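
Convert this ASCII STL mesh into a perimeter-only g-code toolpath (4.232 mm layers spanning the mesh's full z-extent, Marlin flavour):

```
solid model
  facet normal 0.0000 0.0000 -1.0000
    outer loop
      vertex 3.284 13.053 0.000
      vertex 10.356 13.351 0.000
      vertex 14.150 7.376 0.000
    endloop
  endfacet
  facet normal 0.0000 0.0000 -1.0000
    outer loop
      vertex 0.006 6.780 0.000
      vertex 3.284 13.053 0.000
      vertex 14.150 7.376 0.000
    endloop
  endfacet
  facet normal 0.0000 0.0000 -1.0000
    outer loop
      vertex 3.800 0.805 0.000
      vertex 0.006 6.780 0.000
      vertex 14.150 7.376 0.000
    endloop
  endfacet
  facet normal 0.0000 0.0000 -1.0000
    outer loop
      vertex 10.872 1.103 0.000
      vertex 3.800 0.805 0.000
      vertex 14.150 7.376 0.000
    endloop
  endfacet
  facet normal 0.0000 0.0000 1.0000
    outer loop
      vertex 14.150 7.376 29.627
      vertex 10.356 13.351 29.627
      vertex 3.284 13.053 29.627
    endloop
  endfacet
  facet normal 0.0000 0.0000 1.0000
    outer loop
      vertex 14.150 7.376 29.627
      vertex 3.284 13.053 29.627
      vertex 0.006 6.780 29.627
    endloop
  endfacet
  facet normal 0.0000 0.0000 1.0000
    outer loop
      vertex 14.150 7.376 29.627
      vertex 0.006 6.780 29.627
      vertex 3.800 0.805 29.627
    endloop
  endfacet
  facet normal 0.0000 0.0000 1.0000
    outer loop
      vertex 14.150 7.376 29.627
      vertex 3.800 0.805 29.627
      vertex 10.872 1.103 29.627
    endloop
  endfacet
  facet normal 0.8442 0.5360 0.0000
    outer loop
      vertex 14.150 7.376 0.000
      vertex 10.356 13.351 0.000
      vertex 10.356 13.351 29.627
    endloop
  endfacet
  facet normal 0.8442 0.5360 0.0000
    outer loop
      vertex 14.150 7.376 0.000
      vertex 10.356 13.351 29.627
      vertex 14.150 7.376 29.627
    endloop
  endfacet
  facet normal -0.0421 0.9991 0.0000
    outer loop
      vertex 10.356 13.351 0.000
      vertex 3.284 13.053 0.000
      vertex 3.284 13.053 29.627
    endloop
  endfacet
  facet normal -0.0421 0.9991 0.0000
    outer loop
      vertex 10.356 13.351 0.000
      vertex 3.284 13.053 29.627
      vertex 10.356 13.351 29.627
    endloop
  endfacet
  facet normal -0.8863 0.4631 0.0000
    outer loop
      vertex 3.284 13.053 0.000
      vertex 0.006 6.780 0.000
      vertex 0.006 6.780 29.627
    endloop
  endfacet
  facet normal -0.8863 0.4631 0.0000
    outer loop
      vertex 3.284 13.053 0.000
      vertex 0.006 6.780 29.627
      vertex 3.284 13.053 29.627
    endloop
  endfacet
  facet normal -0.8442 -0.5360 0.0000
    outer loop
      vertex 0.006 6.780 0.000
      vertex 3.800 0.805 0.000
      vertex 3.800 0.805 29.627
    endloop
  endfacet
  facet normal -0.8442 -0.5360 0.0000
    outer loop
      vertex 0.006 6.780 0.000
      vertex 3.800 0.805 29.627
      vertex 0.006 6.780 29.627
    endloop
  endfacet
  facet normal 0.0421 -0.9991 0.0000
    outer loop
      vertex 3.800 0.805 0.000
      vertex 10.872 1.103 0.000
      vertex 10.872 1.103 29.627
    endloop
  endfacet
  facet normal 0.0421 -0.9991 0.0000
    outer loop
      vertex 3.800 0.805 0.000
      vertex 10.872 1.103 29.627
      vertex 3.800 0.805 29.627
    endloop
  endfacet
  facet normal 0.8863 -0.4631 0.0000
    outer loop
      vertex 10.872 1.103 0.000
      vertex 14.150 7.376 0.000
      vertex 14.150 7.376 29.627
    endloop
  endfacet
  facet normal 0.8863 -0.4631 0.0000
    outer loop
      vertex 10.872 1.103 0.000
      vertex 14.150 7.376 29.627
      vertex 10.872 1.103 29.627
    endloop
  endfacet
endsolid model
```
; perimeter-only toolpath
G21 ; units = mm
G90 ; absolute positioning
G28 ; home
; layer 1
G0 Z4.232
G0 X14.150 Y7.376
G1 X10.356 Y13.351
G1 X3.284 Y13.053
G1 X0.006 Y6.780
G1 X3.800 Y0.805
G1 X10.872 Y1.103
G1 X14.150 Y7.376
; layer 2
G0 Z8.465
G0 X14.150 Y7.376
G1 X10.356 Y13.351
G1 X3.284 Y13.053
G1 X0.006 Y6.780
G1 X3.800 Y0.805
G1 X10.872 Y1.103
G1 X14.150 Y7.376
; layer 3
G0 Z12.697
G0 X14.150 Y7.376
G1 X10.356 Y13.351
G1 X3.284 Y13.053
G1 X0.006 Y6.780
G1 X3.800 Y0.805
G1 X10.872 Y1.103
G1 X14.150 Y7.376
; layer 4
G0 Z16.930
G0 X14.150 Y7.376
G1 X10.356 Y13.351
G1 X3.284 Y13.053
G1 X0.006 Y6.780
G1 X3.800 Y0.805
G1 X10.872 Y1.103
G1 X14.150 Y7.376
; layer 5
G0 Z21.162
G0 X14.150 Y7.376
G1 X10.356 Y13.351
G1 X3.284 Y13.053
G1 X0.006 Y6.780
G1 X3.800 Y0.805
G1 X10.872 Y1.103
G1 X14.150 Y7.376
; layer 6
G0 Z25.395
G0 X14.150 Y7.376
G1 X10.356 Y13.351
G1 X3.284 Y13.053
G1 X0.006 Y6.780
G1 X3.800 Y0.805
G1 X10.872 Y1.103
G1 X14.150 Y7.376
; layer 7
G0 Z29.627
G0 X14.150 Y7.376
G1 X10.356 Y13.351
G1 X3.284 Y13.053
G1 X0.006 Y6.780
G1 X3.800 Y0.805
G1 X10.872 Y1.103
G1 X14.150 Y7.376
M2 ; end

The solid is a regular 6-sided prism (a cylinder approximated with 6 flat sides), circumscribed radius ≈ 7.08 mm, height ≈ 29.6 mm. Slicing at Δz = 4.232 mm — 7 equal slices spanning the solid's height, so layer i sits at z = i·h/7 — gives 7 non-empty perimeters. Each is a 6-segment closed polygon; G0 lifts to the layer z and rapids to the start vertex, then G1 traces the edges.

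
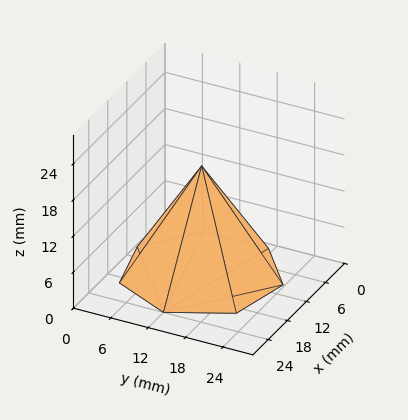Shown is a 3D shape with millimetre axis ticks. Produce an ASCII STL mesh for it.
Reading the render: the shape is a regular 7-sided pyramid, base circumscribed radius ≈ 12 mm, apex at z ≈ 18 mm (dimensions read to the nearest mm from the axis ticks). For the STL, each face is triangulated and given an outward normal.

solid part
  facet normal 0.0000 0.0000 -1.0000
    outer loop
      vertex 9.33 23.70 0.00
      vertex 19.48 21.38 0.00
      vertex 24.00 12.00 0.00
    endloop
  endfacet
  facet normal 0.0000 0.0000 -1.0000
    outer loop
      vertex 1.19 17.21 0.00
      vertex 9.33 23.70 0.00
      vertex 24.00 12.00 0.00
    endloop
  endfacet
  facet normal 0.0000 0.0000 -1.0000
    outer loop
      vertex 1.19 6.79 0.00
      vertex 1.19 17.21 0.00
      vertex 24.00 12.00 0.00
    endloop
  endfacet
  facet normal 0.0000 0.0000 -1.0000
    outer loop
      vertex 9.33 0.30 0.00
      vertex 1.19 6.79 0.00
      vertex 24.00 12.00 0.00
    endloop
  endfacet
  facet normal 0.0000 0.0000 -1.0000
    outer loop
      vertex 19.48 2.62 0.00
      vertex 9.33 0.30 0.00
      vertex 24.00 12.00 0.00
    endloop
  endfacet
  facet normal 0.7723 0.3721 0.5149
    outer loop
      vertex 24.00 12.00 0.00
      vertex 19.48 21.38 0.00
      vertex 12.00 12.00 18.00
    endloop
  endfacet
  facet normal 0.1910 0.8357 0.5149
    outer loop
      vertex 19.48 21.38 0.00
      vertex 9.33 23.70 0.00
      vertex 12.00 12.00 18.00
    endloop
  endfacet
  facet normal -0.5344 0.6703 0.5149
    outer loop
      vertex 9.33 23.70 0.00
      vertex 1.19 17.21 0.00
      vertex 12.00 12.00 18.00
    endloop
  endfacet
  facet normal -0.8573 0.0000 0.5148
    outer loop
      vertex 1.19 17.21 0.00
      vertex 1.19 6.79 0.00
      vertex 12.00 12.00 18.00
    endloop
  endfacet
  facet normal -0.5344 -0.6703 0.5149
    outer loop
      vertex 1.19 6.79 0.00
      vertex 9.33 0.30 0.00
      vertex 12.00 12.00 18.00
    endloop
  endfacet
  facet normal 0.1910 -0.8357 0.5149
    outer loop
      vertex 9.33 0.30 0.00
      vertex 19.48 2.62 0.00
      vertex 12.00 12.00 18.00
    endloop
  endfacet
  facet normal 0.7723 -0.3721 0.5149
    outer loop
      vertex 19.48 2.62 0.00
      vertex 24.00 12.00 0.00
      vertex 12.00 12.00 18.00
    endloop
  endfacet
endsolid part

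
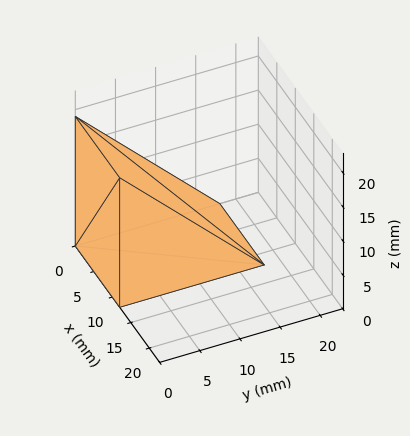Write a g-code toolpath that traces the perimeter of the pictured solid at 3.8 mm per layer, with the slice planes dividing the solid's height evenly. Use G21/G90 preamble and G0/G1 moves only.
Reading the render: the shape is a wedge (ramp): 12 × 18 mm base, rising to 19 mm along the y=0 edge and sloping linearly to z=0 at y=18 (dimensions read to the nearest mm from the axis ticks). For the g-code, the solid's height is divided into equal slices at the stated Δz and each level perimeter traced with G1 moves after a G0 lift.

; perimeter-only toolpath
G21 ; units = mm
G90 ; absolute positioning
G28 ; home
; layer 1
G0 Z3.8
G0 X0.0 Y0.0
G1 X12.0 Y0.0
G1 X12.0 Y14.4
G1 X0.0 Y14.4
G1 X0.0 Y0.0
; layer 2
G0 Z7.6
G0 X0.0 Y0.0
G1 X12.0 Y0.0
G1 X12.0 Y10.8
G1 X0.0 Y10.8
G1 X0.0 Y0.0
; layer 3
G0 Z11.4
G0 X0.0 Y0.0
G1 X12.0 Y0.0
G1 X12.0 Y7.2
G1 X0.0 Y7.2
G1 X0.0 Y0.0
; layer 4
G0 Z15.2
G0 X0.0 Y0.0
G1 X12.0 Y0.0
G1 X12.0 Y3.6
G1 X0.0 Y3.6
G1 X0.0 Y0.0
M2 ; end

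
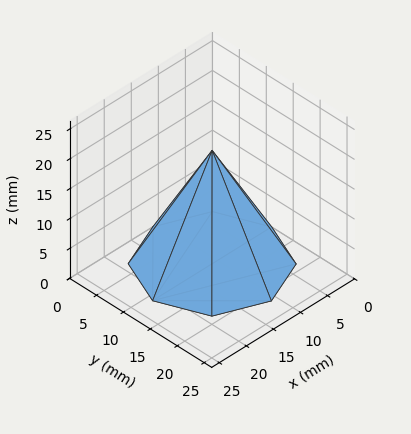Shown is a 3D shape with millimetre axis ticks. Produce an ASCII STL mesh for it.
Reading the render: the shape is a regular 8-sided pyramid, base circumscribed radius ≈ 11 mm, apex at z ≈ 19 mm (dimensions read to the nearest mm from the axis ticks). For the STL, each face is triangulated and given an outward normal.

solid part
  facet normal 0.0000 0.0000 -1.0000
    outer loop
      vertex 11.000 22.000 0.000
      vertex 18.778 18.778 0.000
      vertex 22.000 11.000 0.000
    endloop
  endfacet
  facet normal 0.0000 0.0000 -1.0000
    outer loop
      vertex 3.222 18.778 0.000
      vertex 11.000 22.000 0.000
      vertex 22.000 11.000 0.000
    endloop
  endfacet
  facet normal 0.0000 0.0000 -1.0000
    outer loop
      vertex 0.000 11.000 0.000
      vertex 3.222 18.778 0.000
      vertex 22.000 11.000 0.000
    endloop
  endfacet
  facet normal 0.0000 0.0000 -1.0000
    outer loop
      vertex 3.222 3.222 0.000
      vertex 0.000 11.000 0.000
      vertex 22.000 11.000 0.000
    endloop
  endfacet
  facet normal 0.0000 0.0000 -1.0000
    outer loop
      vertex 11.000 0.000 0.000
      vertex 3.222 3.222 0.000
      vertex 22.000 11.000 0.000
    endloop
  endfacet
  facet normal 0.0000 0.0000 -1.0000
    outer loop
      vertex 18.778 3.222 0.000
      vertex 11.000 0.000 0.000
      vertex 22.000 11.000 0.000
    endloop
  endfacet
  facet normal 0.8147 0.3375 0.4716
    outer loop
      vertex 22.000 11.000 0.000
      vertex 18.778 18.778 0.000
      vertex 11.000 11.000 19.000
    endloop
  endfacet
  facet normal 0.3375 0.8147 0.4716
    outer loop
      vertex 18.778 18.778 0.000
      vertex 11.000 22.000 0.000
      vertex 11.000 11.000 19.000
    endloop
  endfacet
  facet normal -0.3375 0.8147 0.4716
    outer loop
      vertex 11.000 22.000 0.000
      vertex 3.222 18.778 0.000
      vertex 11.000 11.000 19.000
    endloop
  endfacet
  facet normal -0.8147 0.3375 0.4716
    outer loop
      vertex 3.222 18.778 0.000
      vertex 0.000 11.000 0.000
      vertex 11.000 11.000 19.000
    endloop
  endfacet
  facet normal -0.8147 -0.3375 0.4716
    outer loop
      vertex 0.000 11.000 0.000
      vertex 3.222 3.222 0.000
      vertex 11.000 11.000 19.000
    endloop
  endfacet
  facet normal -0.3375 -0.8147 0.4716
    outer loop
      vertex 3.222 3.222 0.000
      vertex 11.000 0.000 0.000
      vertex 11.000 11.000 19.000
    endloop
  endfacet
  facet normal 0.3375 -0.8147 0.4716
    outer loop
      vertex 11.000 0.000 0.000
      vertex 18.778 3.222 0.000
      vertex 11.000 11.000 19.000
    endloop
  endfacet
  facet normal 0.8147 -0.3375 0.4716
    outer loop
      vertex 18.778 3.222 0.000
      vertex 22.000 11.000 0.000
      vertex 11.000 11.000 19.000
    endloop
  endfacet
endsolid part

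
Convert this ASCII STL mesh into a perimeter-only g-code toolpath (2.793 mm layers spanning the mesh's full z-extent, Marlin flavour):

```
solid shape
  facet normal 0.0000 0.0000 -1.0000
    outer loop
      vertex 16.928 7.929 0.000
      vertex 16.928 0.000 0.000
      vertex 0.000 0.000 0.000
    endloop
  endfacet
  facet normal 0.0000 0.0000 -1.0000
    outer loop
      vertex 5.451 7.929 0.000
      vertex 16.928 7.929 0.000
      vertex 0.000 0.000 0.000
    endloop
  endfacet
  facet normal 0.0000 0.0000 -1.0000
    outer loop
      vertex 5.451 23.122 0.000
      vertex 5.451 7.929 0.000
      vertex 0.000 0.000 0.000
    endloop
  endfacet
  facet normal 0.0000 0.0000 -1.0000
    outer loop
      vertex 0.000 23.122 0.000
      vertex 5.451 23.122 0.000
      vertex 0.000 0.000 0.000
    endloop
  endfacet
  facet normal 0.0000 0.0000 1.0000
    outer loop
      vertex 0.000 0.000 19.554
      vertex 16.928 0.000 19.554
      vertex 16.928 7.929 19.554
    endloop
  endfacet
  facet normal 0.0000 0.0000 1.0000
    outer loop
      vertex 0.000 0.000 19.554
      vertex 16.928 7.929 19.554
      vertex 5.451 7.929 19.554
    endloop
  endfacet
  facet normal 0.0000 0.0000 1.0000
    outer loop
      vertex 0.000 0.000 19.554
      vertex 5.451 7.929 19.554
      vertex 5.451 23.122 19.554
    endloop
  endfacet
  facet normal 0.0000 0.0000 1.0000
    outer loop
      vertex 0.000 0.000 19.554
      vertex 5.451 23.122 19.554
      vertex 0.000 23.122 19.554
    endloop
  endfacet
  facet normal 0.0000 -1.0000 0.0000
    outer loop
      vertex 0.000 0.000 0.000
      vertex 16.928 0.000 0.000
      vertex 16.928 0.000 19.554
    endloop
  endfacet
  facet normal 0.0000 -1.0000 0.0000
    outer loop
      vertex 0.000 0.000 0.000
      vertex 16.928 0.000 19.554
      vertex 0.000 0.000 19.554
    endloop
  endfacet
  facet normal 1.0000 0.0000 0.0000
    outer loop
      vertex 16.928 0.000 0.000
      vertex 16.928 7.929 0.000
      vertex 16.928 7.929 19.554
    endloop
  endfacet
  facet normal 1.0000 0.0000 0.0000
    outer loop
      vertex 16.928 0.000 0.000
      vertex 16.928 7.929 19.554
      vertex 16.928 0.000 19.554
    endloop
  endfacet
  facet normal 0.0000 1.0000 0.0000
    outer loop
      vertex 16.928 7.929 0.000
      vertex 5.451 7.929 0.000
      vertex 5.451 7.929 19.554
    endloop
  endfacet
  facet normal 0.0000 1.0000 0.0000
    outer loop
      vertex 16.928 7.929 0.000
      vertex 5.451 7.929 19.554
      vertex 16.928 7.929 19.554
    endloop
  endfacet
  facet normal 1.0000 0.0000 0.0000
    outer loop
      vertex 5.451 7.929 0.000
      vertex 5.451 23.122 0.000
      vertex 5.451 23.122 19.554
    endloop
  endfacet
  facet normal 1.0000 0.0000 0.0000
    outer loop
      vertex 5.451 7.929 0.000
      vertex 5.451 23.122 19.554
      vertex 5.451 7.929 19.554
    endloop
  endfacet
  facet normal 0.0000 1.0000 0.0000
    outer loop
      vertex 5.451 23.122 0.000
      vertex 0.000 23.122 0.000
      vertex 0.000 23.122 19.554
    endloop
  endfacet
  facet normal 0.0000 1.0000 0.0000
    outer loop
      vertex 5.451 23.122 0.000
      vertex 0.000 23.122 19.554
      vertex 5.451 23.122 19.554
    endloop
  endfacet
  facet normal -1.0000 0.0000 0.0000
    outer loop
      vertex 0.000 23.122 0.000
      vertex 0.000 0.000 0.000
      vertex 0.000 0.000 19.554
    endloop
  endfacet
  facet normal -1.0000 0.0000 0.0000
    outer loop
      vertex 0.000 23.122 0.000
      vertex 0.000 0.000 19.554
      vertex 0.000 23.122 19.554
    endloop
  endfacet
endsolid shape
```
; perimeter-only toolpath
G21 ; units = mm
G90 ; absolute positioning
G28 ; home
; layer 1
G0 Z2.793
G0 X0.000 Y0.000
G1 X16.928 Y0.000
G1 X16.928 Y7.929
G1 X5.451 Y7.929
G1 X5.451 Y23.122
G1 X0.000 Y23.122
G1 X0.000 Y0.000
; layer 2
G0 Z5.587
G0 X0.000 Y0.000
G1 X16.928 Y0.000
G1 X16.928 Y7.929
G1 X5.451 Y7.929
G1 X5.451 Y23.122
G1 X0.000 Y23.122
G1 X0.000 Y0.000
; layer 3
G0 Z8.380
G0 X0.000 Y0.000
G1 X16.928 Y0.000
G1 X16.928 Y7.929
G1 X5.451 Y7.929
G1 X5.451 Y23.122
G1 X0.000 Y23.122
G1 X0.000 Y0.000
; layer 4
G0 Z11.174
G0 X0.000 Y0.000
G1 X16.928 Y0.000
G1 X16.928 Y7.929
G1 X5.451 Y7.929
G1 X5.451 Y23.122
G1 X0.000 Y23.122
G1 X0.000 Y0.000
; layer 5
G0 Z13.967
G0 X0.000 Y0.000
G1 X16.928 Y0.000
G1 X16.928 Y7.929
G1 X5.451 Y7.929
G1 X5.451 Y23.122
G1 X0.000 Y23.122
G1 X0.000 Y0.000
; layer 6
G0 Z16.761
G0 X0.000 Y0.000
G1 X16.928 Y0.000
G1 X16.928 Y7.929
G1 X5.451 Y7.929
G1 X5.451 Y23.122
G1 X0.000 Y23.122
G1 X0.000 Y0.000
; layer 7
G0 Z19.554
G0 X0.000 Y0.000
G1 X16.928 Y0.000
G1 X16.928 Y7.929
G1 X5.451 Y7.929
G1 X5.451 Y23.122
G1 X0.000 Y23.122
G1 X0.000 Y0.000
M2 ; end

The solid is an L-shaped prism: outer 16.9 × 23.1 mm, arm thicknesses ≈ 7.93 mm (horizontal) and 5.45 mm (vertical), extruded 19.6 mm in z. Slicing at Δz = 2.793 mm — 7 equal slices spanning the solid's height, so layer i sits at z = i·h/7 — gives 7 non-empty perimeters. Each is a 6-segment closed polygon; G0 lifts to the layer z and rapids to the start vertex, then G1 traces the edges.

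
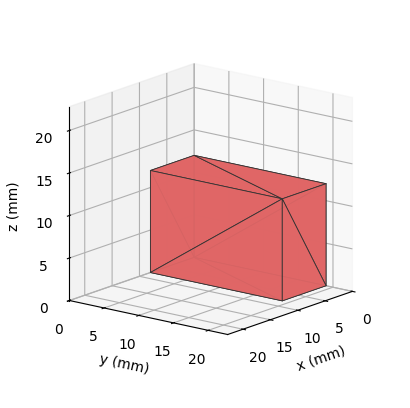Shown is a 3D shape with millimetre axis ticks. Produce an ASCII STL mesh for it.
Reading the render: the shape is a rectangular box, roughly 8 × 19 mm footprint and 12 mm tall (dimensions read to the nearest mm from the axis ticks). For the STL, each face is triangulated and given an outward normal.

solid part
  facet normal 0.0000 0.0000 -1.0000
    outer loop
      vertex 8.000 19.000 0.000
      vertex 8.000 0.000 0.000
      vertex 0.000 0.000 0.000
    endloop
  endfacet
  facet normal 0.0000 0.0000 -1.0000
    outer loop
      vertex 0.000 19.000 0.000
      vertex 8.000 19.000 0.000
      vertex 0.000 0.000 0.000
    endloop
  endfacet
  facet normal 0.0000 0.0000 1.0000
    outer loop
      vertex 0.000 0.000 12.000
      vertex 8.000 0.000 12.000
      vertex 8.000 19.000 12.000
    endloop
  endfacet
  facet normal 0.0000 0.0000 1.0000
    outer loop
      vertex 0.000 0.000 12.000
      vertex 8.000 19.000 12.000
      vertex 0.000 19.000 12.000
    endloop
  endfacet
  facet normal 0.0000 -1.0000 0.0000
    outer loop
      vertex 0.000 0.000 0.000
      vertex 8.000 0.000 0.000
      vertex 8.000 0.000 12.000
    endloop
  endfacet
  facet normal 0.0000 -1.0000 0.0000
    outer loop
      vertex 0.000 0.000 0.000
      vertex 8.000 0.000 12.000
      vertex 0.000 0.000 12.000
    endloop
  endfacet
  facet normal 0.0000 1.0000 0.0000
    outer loop
      vertex 8.000 19.000 12.000
      vertex 8.000 19.000 0.000
      vertex 0.000 19.000 0.000
    endloop
  endfacet
  facet normal 0.0000 1.0000 0.0000
    outer loop
      vertex 0.000 19.000 12.000
      vertex 8.000 19.000 12.000
      vertex 0.000 19.000 0.000
    endloop
  endfacet
  facet normal -1.0000 0.0000 0.0000
    outer loop
      vertex 0.000 19.000 12.000
      vertex 0.000 19.000 0.000
      vertex 0.000 0.000 0.000
    endloop
  endfacet
  facet normal -1.0000 0.0000 0.0000
    outer loop
      vertex 0.000 0.000 12.000
      vertex 0.000 19.000 12.000
      vertex 0.000 0.000 0.000
    endloop
  endfacet
  facet normal 1.0000 0.0000 0.0000
    outer loop
      vertex 8.000 0.000 0.000
      vertex 8.000 19.000 0.000
      vertex 8.000 19.000 12.000
    endloop
  endfacet
  facet normal 1.0000 0.0000 0.0000
    outer loop
      vertex 8.000 0.000 0.000
      vertex 8.000 19.000 12.000
      vertex 8.000 0.000 12.000
    endloop
  endfacet
endsolid part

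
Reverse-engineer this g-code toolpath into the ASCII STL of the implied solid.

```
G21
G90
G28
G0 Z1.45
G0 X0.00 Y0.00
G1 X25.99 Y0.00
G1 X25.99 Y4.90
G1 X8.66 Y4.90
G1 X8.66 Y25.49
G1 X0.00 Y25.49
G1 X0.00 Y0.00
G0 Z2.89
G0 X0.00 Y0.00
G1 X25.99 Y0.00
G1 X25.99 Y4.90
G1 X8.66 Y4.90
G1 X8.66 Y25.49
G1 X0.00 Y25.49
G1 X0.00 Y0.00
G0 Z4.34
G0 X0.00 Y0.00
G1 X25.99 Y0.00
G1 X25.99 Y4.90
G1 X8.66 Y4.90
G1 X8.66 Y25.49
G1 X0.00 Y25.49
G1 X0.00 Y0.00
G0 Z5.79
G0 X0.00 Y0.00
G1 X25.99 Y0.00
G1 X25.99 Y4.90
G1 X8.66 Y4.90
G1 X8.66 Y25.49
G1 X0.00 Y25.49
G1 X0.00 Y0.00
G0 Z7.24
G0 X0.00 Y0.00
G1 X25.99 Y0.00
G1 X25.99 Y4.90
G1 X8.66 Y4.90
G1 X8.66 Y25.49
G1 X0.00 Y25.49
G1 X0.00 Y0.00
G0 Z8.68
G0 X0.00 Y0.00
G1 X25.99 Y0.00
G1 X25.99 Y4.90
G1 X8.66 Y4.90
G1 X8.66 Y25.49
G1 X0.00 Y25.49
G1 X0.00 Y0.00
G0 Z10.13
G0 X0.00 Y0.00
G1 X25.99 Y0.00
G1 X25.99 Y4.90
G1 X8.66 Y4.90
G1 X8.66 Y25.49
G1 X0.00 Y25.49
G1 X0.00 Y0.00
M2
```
solid part
  facet normal 0.0000 0.0000 -1.0000
    outer loop
      vertex 25.99 4.90 0.00
      vertex 25.99 0.00 0.00
      vertex 0.00 0.00 0.00
    endloop
  endfacet
  facet normal 0.0000 0.0000 -1.0000
    outer loop
      vertex 8.66 4.90 0.00
      vertex 25.99 4.90 0.00
      vertex 0.00 0.00 0.00
    endloop
  endfacet
  facet normal 0.0000 0.0000 -1.0000
    outer loop
      vertex 8.66 25.49 0.00
      vertex 8.66 4.90 0.00
      vertex 0.00 0.00 0.00
    endloop
  endfacet
  facet normal 0.0000 0.0000 -1.0000
    outer loop
      vertex 0.00 25.49 0.00
      vertex 8.66 25.49 0.00
      vertex 0.00 0.00 0.00
    endloop
  endfacet
  facet normal 0.0000 0.0000 1.0000
    outer loop
      vertex 0.00 0.00 10.13
      vertex 25.99 0.00 10.13
      vertex 25.99 4.90 10.13
    endloop
  endfacet
  facet normal 0.0000 0.0000 1.0000
    outer loop
      vertex 0.00 0.00 10.13
      vertex 25.99 4.90 10.13
      vertex 8.66 4.90 10.13
    endloop
  endfacet
  facet normal 0.0000 0.0000 1.0000
    outer loop
      vertex 0.00 0.00 10.13
      vertex 8.66 4.90 10.13
      vertex 8.66 25.49 10.13
    endloop
  endfacet
  facet normal 0.0000 0.0000 1.0000
    outer loop
      vertex 0.00 0.00 10.13
      vertex 8.66 25.49 10.13
      vertex 0.00 25.49 10.13
    endloop
  endfacet
  facet normal 0.0000 -1.0000 0.0000
    outer loop
      vertex 0.00 0.00 0.00
      vertex 25.99 0.00 0.00
      vertex 25.99 0.00 10.13
    endloop
  endfacet
  facet normal 0.0000 -1.0000 0.0000
    outer loop
      vertex 0.00 0.00 0.00
      vertex 25.99 0.00 10.13
      vertex 0.00 0.00 10.13
    endloop
  endfacet
  facet normal 1.0000 0.0000 0.0000
    outer loop
      vertex 25.99 0.00 0.00
      vertex 25.99 4.90 0.00
      vertex 25.99 4.90 10.13
    endloop
  endfacet
  facet normal 1.0000 0.0000 0.0000
    outer loop
      vertex 25.99 0.00 0.00
      vertex 25.99 4.90 10.13
      vertex 25.99 0.00 10.13
    endloop
  endfacet
  facet normal 0.0000 1.0000 0.0000
    outer loop
      vertex 25.99 4.90 0.00
      vertex 8.66 4.90 0.00
      vertex 8.66 4.90 10.13
    endloop
  endfacet
  facet normal 0.0000 1.0000 0.0000
    outer loop
      vertex 25.99 4.90 0.00
      vertex 8.66 4.90 10.13
      vertex 25.99 4.90 10.13
    endloop
  endfacet
  facet normal 1.0000 0.0000 0.0000
    outer loop
      vertex 8.66 4.90 0.00
      vertex 8.66 25.49 0.00
      vertex 8.66 25.49 10.13
    endloop
  endfacet
  facet normal 1.0000 0.0000 0.0000
    outer loop
      vertex 8.66 4.90 0.00
      vertex 8.66 25.49 10.13
      vertex 8.66 4.90 10.13
    endloop
  endfacet
  facet normal 0.0000 1.0000 0.0000
    outer loop
      vertex 8.66 25.49 0.00
      vertex 0.00 25.49 0.00
      vertex 0.00 25.49 10.13
    endloop
  endfacet
  facet normal 0.0000 1.0000 0.0000
    outer loop
      vertex 8.66 25.49 0.00
      vertex 0.00 25.49 10.13
      vertex 8.66 25.49 10.13
    endloop
  endfacet
  facet normal -1.0000 0.0000 0.0000
    outer loop
      vertex 0.00 25.49 0.00
      vertex 0.00 0.00 0.00
      vertex 0.00 0.00 10.13
    endloop
  endfacet
  facet normal -1.0000 0.0000 0.0000
    outer loop
      vertex 0.00 25.49 0.00
      vertex 0.00 0.00 10.13
      vertex 0.00 25.49 10.13
    endloop
  endfacet
endsolid part

The G0 Z moves step by Δz≈1.45 mm. Every layer's G1 loop is the same polygon, so the solid is a straight extrusion of it from z=0 to z≈10.1. Closing with flat bottom and top caps and triangulating gives 20 facets — an L-shaped prism: outer 26 × 25.5 mm, arm thicknesses ≈ 4.9 mm (horizontal) and 8.66 mm (vertical), extruded 10.1 mm in z.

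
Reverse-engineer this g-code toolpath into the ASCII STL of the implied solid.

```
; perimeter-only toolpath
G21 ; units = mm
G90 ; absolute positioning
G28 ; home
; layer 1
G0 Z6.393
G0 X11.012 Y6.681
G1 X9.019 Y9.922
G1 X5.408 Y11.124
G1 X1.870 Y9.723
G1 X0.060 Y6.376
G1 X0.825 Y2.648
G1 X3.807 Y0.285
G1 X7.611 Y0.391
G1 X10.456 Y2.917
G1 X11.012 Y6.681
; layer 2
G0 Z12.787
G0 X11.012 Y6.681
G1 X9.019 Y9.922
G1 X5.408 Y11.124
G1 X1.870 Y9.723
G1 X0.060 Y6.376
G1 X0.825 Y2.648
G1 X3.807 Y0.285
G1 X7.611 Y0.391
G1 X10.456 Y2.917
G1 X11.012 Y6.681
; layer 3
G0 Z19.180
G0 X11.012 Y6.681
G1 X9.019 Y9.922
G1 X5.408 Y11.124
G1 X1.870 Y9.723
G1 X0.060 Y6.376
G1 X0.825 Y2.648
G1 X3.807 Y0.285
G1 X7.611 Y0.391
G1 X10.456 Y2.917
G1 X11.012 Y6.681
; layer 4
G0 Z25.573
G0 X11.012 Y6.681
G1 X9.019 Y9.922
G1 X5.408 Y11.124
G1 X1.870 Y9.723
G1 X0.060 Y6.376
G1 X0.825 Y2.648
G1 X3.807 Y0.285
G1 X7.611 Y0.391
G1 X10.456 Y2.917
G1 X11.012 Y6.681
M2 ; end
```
solid part
  facet normal 0.0000 0.0000 -1.0000
    outer loop
      vertex 5.408 11.124 0.000
      vertex 9.019 9.922 0.000
      vertex 11.012 6.681 0.000
    endloop
  endfacet
  facet normal 0.0000 0.0000 -1.0000
    outer loop
      vertex 1.870 9.723 0.000
      vertex 5.408 11.124 0.000
      vertex 11.012 6.681 0.000
    endloop
  endfacet
  facet normal 0.0000 0.0000 -1.0000
    outer loop
      vertex 0.060 6.376 0.000
      vertex 1.870 9.723 0.000
      vertex 11.012 6.681 0.000
    endloop
  endfacet
  facet normal 0.0000 0.0000 -1.0000
    outer loop
      vertex 0.825 2.648 0.000
      vertex 0.060 6.376 0.000
      vertex 11.012 6.681 0.000
    endloop
  endfacet
  facet normal 0.0000 0.0000 -1.0000
    outer loop
      vertex 3.807 0.285 0.000
      vertex 0.825 2.648 0.000
      vertex 11.012 6.681 0.000
    endloop
  endfacet
  facet normal 0.0000 0.0000 -1.0000
    outer loop
      vertex 7.611 0.391 0.000
      vertex 3.807 0.285 0.000
      vertex 11.012 6.681 0.000
    endloop
  endfacet
  facet normal 0.0000 0.0000 -1.0000
    outer loop
      vertex 10.456 2.917 0.000
      vertex 7.611 0.391 0.000
      vertex 11.012 6.681 0.000
    endloop
  endfacet
  facet normal 0.0000 0.0000 1.0000
    outer loop
      vertex 11.012 6.681 25.573
      vertex 9.019 9.922 25.573
      vertex 5.408 11.124 25.573
    endloop
  endfacet
  facet normal 0.0000 0.0000 1.0000
    outer loop
      vertex 11.012 6.681 25.573
      vertex 5.408 11.124 25.573
      vertex 1.870 9.723 25.573
    endloop
  endfacet
  facet normal 0.0000 0.0000 1.0000
    outer loop
      vertex 11.012 6.681 25.573
      vertex 1.870 9.723 25.573
      vertex 0.060 6.376 25.573
    endloop
  endfacet
  facet normal 0.0000 0.0000 1.0000
    outer loop
      vertex 11.012 6.681 25.573
      vertex 0.060 6.376 25.573
      vertex 0.825 2.648 25.573
    endloop
  endfacet
  facet normal 0.0000 0.0000 1.0000
    outer loop
      vertex 11.012 6.681 25.573
      vertex 0.825 2.648 25.573
      vertex 3.807 0.285 25.573
    endloop
  endfacet
  facet normal 0.0000 0.0000 1.0000
    outer loop
      vertex 11.012 6.681 25.573
      vertex 3.807 0.285 25.573
      vertex 7.611 0.391 25.573
    endloop
  endfacet
  facet normal 0.0000 0.0000 1.0000
    outer loop
      vertex 11.012 6.681 25.573
      vertex 7.611 0.391 25.573
      vertex 10.456 2.917 25.573
    endloop
  endfacet
  facet normal 0.8518 0.5238 0.0000
    outer loop
      vertex 11.012 6.681 0.000
      vertex 9.019 9.922 0.000
      vertex 9.019 9.922 25.573
    endloop
  endfacet
  facet normal 0.8518 0.5238 0.0000
    outer loop
      vertex 11.012 6.681 0.000
      vertex 9.019 9.922 25.573
      vertex 11.012 6.681 25.573
    endloop
  endfacet
  facet normal 0.3158 0.9488 0.0000
    outer loop
      vertex 9.019 9.922 0.000
      vertex 5.408 11.124 0.000
      vertex 5.408 11.124 25.573
    endloop
  endfacet
  facet normal 0.3158 0.9488 0.0000
    outer loop
      vertex 9.019 9.922 0.000
      vertex 5.408 11.124 25.573
      vertex 9.019 9.922 25.573
    endloop
  endfacet
  facet normal -0.3682 0.9298 0.0000
    outer loop
      vertex 5.408 11.124 0.000
      vertex 1.870 9.723 0.000
      vertex 1.870 9.723 25.573
    endloop
  endfacet
  facet normal -0.3682 0.9298 0.0000
    outer loop
      vertex 5.408 11.124 0.000
      vertex 1.870 9.723 25.573
      vertex 5.408 11.124 25.573
    endloop
  endfacet
  facet normal -0.8796 0.4757 0.0000
    outer loop
      vertex 1.870 9.723 0.000
      vertex 0.060 6.376 0.000
      vertex 0.060 6.376 25.573
    endloop
  endfacet
  facet normal -0.8796 0.4757 0.0000
    outer loop
      vertex 1.870 9.723 0.000
      vertex 0.060 6.376 25.573
      vertex 1.870 9.723 25.573
    endloop
  endfacet
  facet normal -0.9796 -0.2010 0.0000
    outer loop
      vertex 0.060 6.376 0.000
      vertex 0.825 2.648 0.000
      vertex 0.825 2.648 25.573
    endloop
  endfacet
  facet normal -0.9796 -0.2010 0.0000
    outer loop
      vertex 0.060 6.376 0.000
      vertex 0.825 2.648 25.573
      vertex 0.060 6.376 25.573
    endloop
  endfacet
  facet normal -0.6211 -0.7838 0.0000
    outer loop
      vertex 0.825 2.648 0.000
      vertex 3.807 0.285 0.000
      vertex 3.807 0.285 25.573
    endloop
  endfacet
  facet normal -0.6211 -0.7838 0.0000
    outer loop
      vertex 0.825 2.648 0.000
      vertex 3.807 0.285 25.573
      vertex 0.825 2.648 25.573
    endloop
  endfacet
  facet normal 0.0279 -0.9996 0.0000
    outer loop
      vertex 3.807 0.285 0.000
      vertex 7.611 0.391 0.000
      vertex 7.611 0.391 25.573
    endloop
  endfacet
  facet normal 0.0279 -0.9996 0.0000
    outer loop
      vertex 3.807 0.285 0.000
      vertex 7.611 0.391 25.573
      vertex 3.807 0.285 25.573
    endloop
  endfacet
  facet normal 0.6639 -0.7478 0.0000
    outer loop
      vertex 7.611 0.391 0.000
      vertex 10.456 2.917 0.000
      vertex 10.456 2.917 25.573
    endloop
  endfacet
  facet normal 0.6639 -0.7478 0.0000
    outer loop
      vertex 7.611 0.391 0.000
      vertex 10.456 2.917 25.573
      vertex 7.611 0.391 25.573
    endloop
  endfacet
  facet normal 0.9893 -0.1461 0.0000
    outer loop
      vertex 10.456 2.917 0.000
      vertex 11.012 6.681 0.000
      vertex 11.012 6.681 25.573
    endloop
  endfacet
  facet normal 0.9893 -0.1461 0.0000
    outer loop
      vertex 10.456 2.917 0.000
      vertex 11.012 6.681 25.573
      vertex 10.456 2.917 25.573
    endloop
  endfacet
endsolid part

The G0 Z moves step by Δz≈6.393 mm. Every layer's G1 loop is the same polygon, so the solid is a straight extrusion of it from z=0 to z≈25.6. Closing with flat bottom and top caps and triangulating gives 32 facets — a regular 9-sided prism (a cylinder approximated with 9 flat sides), circumscribed radius ≈ 5.56 mm, height ≈ 25.6 mm.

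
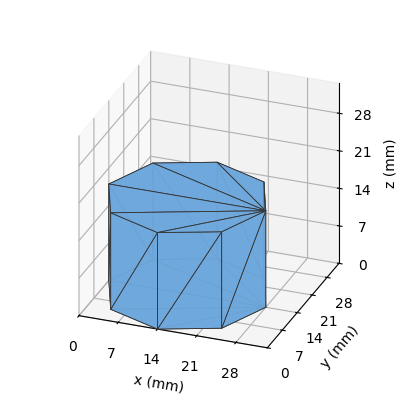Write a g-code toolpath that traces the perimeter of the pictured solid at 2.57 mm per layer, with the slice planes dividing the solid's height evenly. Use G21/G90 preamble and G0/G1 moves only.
Reading the render: the shape is a regular 8-sided prism (a cylinder approximated with 8 flat sides), circumscribed radius ≈ 14 mm, height ≈ 18 mm (dimensions read to the nearest mm from the axis ticks). For the g-code, the solid's height is divided into equal slices at the stated Δz and each level perimeter traced with G1 moves after a G0 lift.

; perimeter-only toolpath
G21 ; units = mm
G90 ; absolute positioning
G28 ; home
; layer 1
G0 Z2.57
G0 X28.00 Y14.00
G1 X23.90 Y23.90
G1 X14.00 Y28.00
G1 X4.10 Y23.90
G1 X0.00 Y14.00
G1 X4.10 Y4.10
G1 X14.00 Y0.00
G1 X23.90 Y4.10
G1 X28.00 Y14.00
; layer 2
G0 Z5.14
G0 X28.00 Y14.00
G1 X23.90 Y23.90
G1 X14.00 Y28.00
G1 X4.10 Y23.90
G1 X0.00 Y14.00
G1 X4.10 Y4.10
G1 X14.00 Y0.00
G1 X23.90 Y4.10
G1 X28.00 Y14.00
; layer 3
G0 Z7.71
G0 X28.00 Y14.00
G1 X23.90 Y23.90
G1 X14.00 Y28.00
G1 X4.10 Y23.90
G1 X0.00 Y14.00
G1 X4.10 Y4.10
G1 X14.00 Y0.00
G1 X23.90 Y4.10
G1 X28.00 Y14.00
; layer 4
G0 Z10.29
G0 X28.00 Y14.00
G1 X23.90 Y23.90
G1 X14.00 Y28.00
G1 X4.10 Y23.90
G1 X0.00 Y14.00
G1 X4.10 Y4.10
G1 X14.00 Y0.00
G1 X23.90 Y4.10
G1 X28.00 Y14.00
; layer 5
G0 Z12.86
G0 X28.00 Y14.00
G1 X23.90 Y23.90
G1 X14.00 Y28.00
G1 X4.10 Y23.90
G1 X0.00 Y14.00
G1 X4.10 Y4.10
G1 X14.00 Y0.00
G1 X23.90 Y4.10
G1 X28.00 Y14.00
; layer 6
G0 Z15.43
G0 X28.00 Y14.00
G1 X23.90 Y23.90
G1 X14.00 Y28.00
G1 X4.10 Y23.90
G1 X0.00 Y14.00
G1 X4.10 Y4.10
G1 X14.00 Y0.00
G1 X23.90 Y4.10
G1 X28.00 Y14.00
; layer 7
G0 Z18.00
G0 X28.00 Y14.00
G1 X23.90 Y23.90
G1 X14.00 Y28.00
G1 X4.10 Y23.90
G1 X0.00 Y14.00
G1 X4.10 Y4.10
G1 X14.00 Y0.00
G1 X23.90 Y4.10
G1 X28.00 Y14.00
M2 ; end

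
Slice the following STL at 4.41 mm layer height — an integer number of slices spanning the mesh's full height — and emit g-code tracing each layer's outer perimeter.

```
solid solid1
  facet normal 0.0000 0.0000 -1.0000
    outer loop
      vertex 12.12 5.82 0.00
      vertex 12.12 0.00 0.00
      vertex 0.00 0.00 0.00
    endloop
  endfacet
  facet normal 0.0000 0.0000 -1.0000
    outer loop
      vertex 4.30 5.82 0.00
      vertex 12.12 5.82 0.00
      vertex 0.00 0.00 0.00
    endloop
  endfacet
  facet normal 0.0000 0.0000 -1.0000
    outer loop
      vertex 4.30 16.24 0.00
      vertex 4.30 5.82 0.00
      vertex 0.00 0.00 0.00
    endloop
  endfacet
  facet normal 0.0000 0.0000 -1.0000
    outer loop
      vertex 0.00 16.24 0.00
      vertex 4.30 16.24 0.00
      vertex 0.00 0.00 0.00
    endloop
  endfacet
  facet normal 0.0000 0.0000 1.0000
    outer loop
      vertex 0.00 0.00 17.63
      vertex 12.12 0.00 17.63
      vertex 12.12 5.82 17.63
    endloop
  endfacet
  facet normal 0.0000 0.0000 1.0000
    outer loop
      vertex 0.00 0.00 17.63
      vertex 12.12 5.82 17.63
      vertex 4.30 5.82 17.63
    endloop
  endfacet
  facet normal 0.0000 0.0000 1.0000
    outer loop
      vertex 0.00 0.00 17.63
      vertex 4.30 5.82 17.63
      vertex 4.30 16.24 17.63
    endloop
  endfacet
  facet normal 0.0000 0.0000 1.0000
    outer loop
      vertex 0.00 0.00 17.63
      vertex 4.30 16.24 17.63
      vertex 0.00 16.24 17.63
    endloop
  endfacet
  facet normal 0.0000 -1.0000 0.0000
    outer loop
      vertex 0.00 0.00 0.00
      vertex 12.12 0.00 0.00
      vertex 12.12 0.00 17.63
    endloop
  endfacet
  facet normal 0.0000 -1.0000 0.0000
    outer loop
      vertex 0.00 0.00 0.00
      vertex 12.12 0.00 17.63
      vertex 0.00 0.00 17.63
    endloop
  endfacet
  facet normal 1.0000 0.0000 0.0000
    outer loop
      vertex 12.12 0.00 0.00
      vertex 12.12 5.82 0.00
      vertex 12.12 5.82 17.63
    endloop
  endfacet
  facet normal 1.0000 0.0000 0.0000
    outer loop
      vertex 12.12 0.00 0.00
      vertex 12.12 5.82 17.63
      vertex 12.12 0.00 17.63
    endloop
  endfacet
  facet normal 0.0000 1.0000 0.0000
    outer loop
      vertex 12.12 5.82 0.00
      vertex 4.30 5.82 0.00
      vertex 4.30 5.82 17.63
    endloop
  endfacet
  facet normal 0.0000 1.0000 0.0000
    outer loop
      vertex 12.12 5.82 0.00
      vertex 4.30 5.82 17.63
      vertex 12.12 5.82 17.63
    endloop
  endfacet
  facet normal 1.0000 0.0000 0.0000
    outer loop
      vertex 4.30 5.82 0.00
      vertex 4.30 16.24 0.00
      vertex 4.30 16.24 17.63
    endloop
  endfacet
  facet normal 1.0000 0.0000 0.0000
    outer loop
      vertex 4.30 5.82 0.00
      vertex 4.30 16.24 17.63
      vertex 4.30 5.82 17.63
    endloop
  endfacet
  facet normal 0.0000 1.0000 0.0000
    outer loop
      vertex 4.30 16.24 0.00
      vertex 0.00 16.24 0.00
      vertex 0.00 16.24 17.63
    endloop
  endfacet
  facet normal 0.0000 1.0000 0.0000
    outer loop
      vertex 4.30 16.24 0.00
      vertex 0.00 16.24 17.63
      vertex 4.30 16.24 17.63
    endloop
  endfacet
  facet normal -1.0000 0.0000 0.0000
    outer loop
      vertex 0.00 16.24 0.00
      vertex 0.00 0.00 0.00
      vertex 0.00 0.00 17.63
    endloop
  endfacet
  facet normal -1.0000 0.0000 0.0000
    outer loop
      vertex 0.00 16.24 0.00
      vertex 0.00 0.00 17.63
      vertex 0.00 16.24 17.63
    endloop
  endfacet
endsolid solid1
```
; perimeter-only toolpath
G21 ; units = mm
G90 ; absolute positioning
G28 ; home
; layer 1
G0 Z4.41
G0 X0.00 Y0.00
G1 X12.12 Y0.00
G1 X12.12 Y5.82
G1 X4.30 Y5.82
G1 X4.30 Y16.24
G1 X0.00 Y16.24
G1 X0.00 Y0.00
; layer 2
G0 Z8.81
G0 X0.00 Y0.00
G1 X12.12 Y0.00
G1 X12.12 Y5.82
G1 X4.30 Y5.82
G1 X4.30 Y16.24
G1 X0.00 Y16.24
G1 X0.00 Y0.00
; layer 3
G0 Z13.22
G0 X0.00 Y0.00
G1 X12.12 Y0.00
G1 X12.12 Y5.82
G1 X4.30 Y5.82
G1 X4.30 Y16.24
G1 X0.00 Y16.24
G1 X0.00 Y0.00
; layer 4
G0 Z17.63
G0 X0.00 Y0.00
G1 X12.12 Y0.00
G1 X12.12 Y5.82
G1 X4.30 Y5.82
G1 X4.30 Y16.24
G1 X0.00 Y16.24
G1 X0.00 Y0.00
M2 ; end

The solid is an L-shaped prism: outer 12.1 × 16.2 mm, arm thicknesses ≈ 5.82 mm (horizontal) and 4.3 mm (vertical), extruded 17.6 mm in z. Slicing at Δz = 4.41 mm — 4 equal slices spanning the solid's height, so layer i sits at z = i·h/4 — gives 4 non-empty perimeters. Each is a 6-segment closed polygon; G0 lifts to the layer z and rapids to the start vertex, then G1 traces the edges.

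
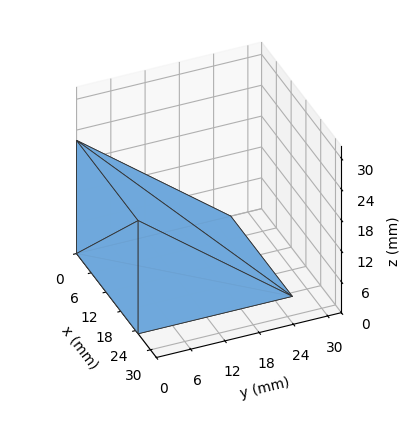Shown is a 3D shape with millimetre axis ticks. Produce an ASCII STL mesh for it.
Reading the render: the shape is a wedge (ramp): 25 × 27 mm base, rising to 22 mm along the y=0 edge and sloping linearly to z=0 at y=27 (dimensions read to the nearest mm from the axis ticks). For the STL, each face is triangulated and given an outward normal.

solid part
  facet normal 0.0000 0.0000 -1.0000
    outer loop
      vertex 25.000 27.000 0.000
      vertex 25.000 0.000 0.000
      vertex 0.000 0.000 0.000
    endloop
  endfacet
  facet normal 0.0000 0.0000 -1.0000
    outer loop
      vertex 0.000 27.000 0.000
      vertex 25.000 27.000 0.000
      vertex 0.000 0.000 0.000
    endloop
  endfacet
  facet normal 0.0000 -1.0000 0.0000
    outer loop
      vertex 0.000 0.000 0.000
      vertex 25.000 0.000 0.000
      vertex 25.000 0.000 22.000
    endloop
  endfacet
  facet normal 0.0000 -1.0000 0.0000
    outer loop
      vertex 0.000 0.000 0.000
      vertex 25.000 0.000 22.000
      vertex 0.000 0.000 22.000
    endloop
  endfacet
  facet normal 0.0000 0.6317 0.7752
    outer loop
      vertex 0.000 0.000 22.000
      vertex 25.000 0.000 22.000
      vertex 25.000 27.000 0.000
    endloop
  endfacet
  facet normal 0.0000 0.6317 0.7752
    outer loop
      vertex 0.000 0.000 22.000
      vertex 25.000 27.000 0.000
      vertex 0.000 27.000 0.000
    endloop
  endfacet
  facet normal -1.0000 0.0000 0.0000
    outer loop
      vertex 0.000 0.000 22.000
      vertex 0.000 27.000 0.000
      vertex 0.000 0.000 0.000
    endloop
  endfacet
  facet normal 1.0000 0.0000 0.0000
    outer loop
      vertex 25.000 0.000 0.000
      vertex 25.000 27.000 0.000
      vertex 25.000 0.000 22.000
    endloop
  endfacet
endsolid part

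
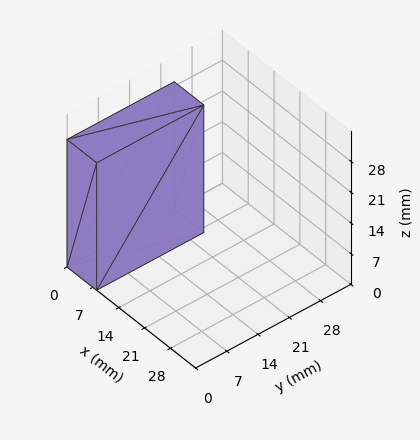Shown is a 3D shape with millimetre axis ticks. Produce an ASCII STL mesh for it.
Reading the render: the shape is a rectangular box, roughly 8 × 24 mm footprint and 29 mm tall (dimensions read to the nearest mm from the axis ticks). For the STL, each face is triangulated and given an outward normal.

solid part
  facet normal 0.0000 0.0000 -1.0000
    outer loop
      vertex 8.00 24.00 0.00
      vertex 8.00 0.00 0.00
      vertex 0.00 0.00 0.00
    endloop
  endfacet
  facet normal 0.0000 0.0000 -1.0000
    outer loop
      vertex 0.00 24.00 0.00
      vertex 8.00 24.00 0.00
      vertex 0.00 0.00 0.00
    endloop
  endfacet
  facet normal 0.0000 0.0000 1.0000
    outer loop
      vertex 0.00 0.00 29.00
      vertex 8.00 0.00 29.00
      vertex 8.00 24.00 29.00
    endloop
  endfacet
  facet normal 0.0000 0.0000 1.0000
    outer loop
      vertex 0.00 0.00 29.00
      vertex 8.00 24.00 29.00
      vertex 0.00 24.00 29.00
    endloop
  endfacet
  facet normal 0.0000 -1.0000 0.0000
    outer loop
      vertex 0.00 0.00 0.00
      vertex 8.00 0.00 0.00
      vertex 8.00 0.00 29.00
    endloop
  endfacet
  facet normal 0.0000 -1.0000 0.0000
    outer loop
      vertex 0.00 0.00 0.00
      vertex 8.00 0.00 29.00
      vertex 0.00 0.00 29.00
    endloop
  endfacet
  facet normal 0.0000 1.0000 0.0000
    outer loop
      vertex 8.00 24.00 29.00
      vertex 8.00 24.00 0.00
      vertex 0.00 24.00 0.00
    endloop
  endfacet
  facet normal 0.0000 1.0000 0.0000
    outer loop
      vertex 0.00 24.00 29.00
      vertex 8.00 24.00 29.00
      vertex 0.00 24.00 0.00
    endloop
  endfacet
  facet normal -1.0000 0.0000 0.0000
    outer loop
      vertex 0.00 24.00 29.00
      vertex 0.00 24.00 0.00
      vertex 0.00 0.00 0.00
    endloop
  endfacet
  facet normal -1.0000 0.0000 0.0000
    outer loop
      vertex 0.00 0.00 29.00
      vertex 0.00 24.00 29.00
      vertex 0.00 0.00 0.00
    endloop
  endfacet
  facet normal 1.0000 0.0000 0.0000
    outer loop
      vertex 8.00 0.00 0.00
      vertex 8.00 24.00 0.00
      vertex 8.00 24.00 29.00
    endloop
  endfacet
  facet normal 1.0000 0.0000 0.0000
    outer loop
      vertex 8.00 0.00 0.00
      vertex 8.00 24.00 29.00
      vertex 8.00 0.00 29.00
    endloop
  endfacet
endsolid part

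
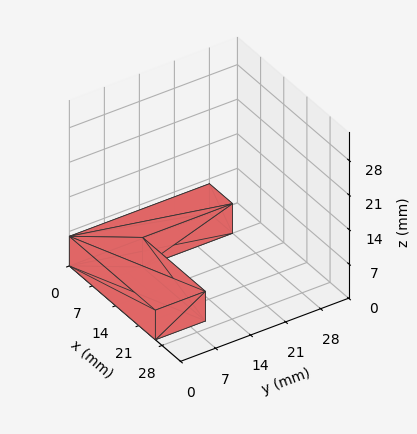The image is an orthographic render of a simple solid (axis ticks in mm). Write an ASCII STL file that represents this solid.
Reading the render: the shape is an L-shaped prism: outer 26 × 28 mm, arm thicknesses ≈ 10 mm (horizontal) and 7 mm (vertical), extruded 6 mm in z (dimensions read to the nearest mm from the axis ticks). For the STL, each face is triangulated and given an outward normal.

solid part
  facet normal 0.0000 0.0000 -1.0000
    outer loop
      vertex 26.000 10.000 0.000
      vertex 26.000 0.000 0.000
      vertex 0.000 0.000 0.000
    endloop
  endfacet
  facet normal 0.0000 0.0000 -1.0000
    outer loop
      vertex 7.000 10.000 0.000
      vertex 26.000 10.000 0.000
      vertex 0.000 0.000 0.000
    endloop
  endfacet
  facet normal 0.0000 0.0000 -1.0000
    outer loop
      vertex 7.000 28.000 0.000
      vertex 7.000 10.000 0.000
      vertex 0.000 0.000 0.000
    endloop
  endfacet
  facet normal 0.0000 0.0000 -1.0000
    outer loop
      vertex 0.000 28.000 0.000
      vertex 7.000 28.000 0.000
      vertex 0.000 0.000 0.000
    endloop
  endfacet
  facet normal 0.0000 0.0000 1.0000
    outer loop
      vertex 0.000 0.000 6.000
      vertex 26.000 0.000 6.000
      vertex 26.000 10.000 6.000
    endloop
  endfacet
  facet normal 0.0000 0.0000 1.0000
    outer loop
      vertex 0.000 0.000 6.000
      vertex 26.000 10.000 6.000
      vertex 7.000 10.000 6.000
    endloop
  endfacet
  facet normal 0.0000 0.0000 1.0000
    outer loop
      vertex 0.000 0.000 6.000
      vertex 7.000 10.000 6.000
      vertex 7.000 28.000 6.000
    endloop
  endfacet
  facet normal 0.0000 0.0000 1.0000
    outer loop
      vertex 0.000 0.000 6.000
      vertex 7.000 28.000 6.000
      vertex 0.000 28.000 6.000
    endloop
  endfacet
  facet normal 0.0000 -1.0000 0.0000
    outer loop
      vertex 0.000 0.000 0.000
      vertex 26.000 0.000 0.000
      vertex 26.000 0.000 6.000
    endloop
  endfacet
  facet normal 0.0000 -1.0000 0.0000
    outer loop
      vertex 0.000 0.000 0.000
      vertex 26.000 0.000 6.000
      vertex 0.000 0.000 6.000
    endloop
  endfacet
  facet normal 1.0000 0.0000 0.0000
    outer loop
      vertex 26.000 0.000 0.000
      vertex 26.000 10.000 0.000
      vertex 26.000 10.000 6.000
    endloop
  endfacet
  facet normal 1.0000 0.0000 0.0000
    outer loop
      vertex 26.000 0.000 0.000
      vertex 26.000 10.000 6.000
      vertex 26.000 0.000 6.000
    endloop
  endfacet
  facet normal 0.0000 1.0000 0.0000
    outer loop
      vertex 26.000 10.000 0.000
      vertex 7.000 10.000 0.000
      vertex 7.000 10.000 6.000
    endloop
  endfacet
  facet normal 0.0000 1.0000 0.0000
    outer loop
      vertex 26.000 10.000 0.000
      vertex 7.000 10.000 6.000
      vertex 26.000 10.000 6.000
    endloop
  endfacet
  facet normal 1.0000 0.0000 0.0000
    outer loop
      vertex 7.000 10.000 0.000
      vertex 7.000 28.000 0.000
      vertex 7.000 28.000 6.000
    endloop
  endfacet
  facet normal 1.0000 0.0000 0.0000
    outer loop
      vertex 7.000 10.000 0.000
      vertex 7.000 28.000 6.000
      vertex 7.000 10.000 6.000
    endloop
  endfacet
  facet normal 0.0000 1.0000 0.0000
    outer loop
      vertex 7.000 28.000 0.000
      vertex 0.000 28.000 0.000
      vertex 0.000 28.000 6.000
    endloop
  endfacet
  facet normal 0.0000 1.0000 0.0000
    outer loop
      vertex 7.000 28.000 0.000
      vertex 0.000 28.000 6.000
      vertex 7.000 28.000 6.000
    endloop
  endfacet
  facet normal -1.0000 0.0000 0.0000
    outer loop
      vertex 0.000 28.000 0.000
      vertex 0.000 0.000 0.000
      vertex 0.000 0.000 6.000
    endloop
  endfacet
  facet normal -1.0000 0.0000 0.0000
    outer loop
      vertex 0.000 28.000 0.000
      vertex 0.000 0.000 6.000
      vertex 0.000 28.000 6.000
    endloop
  endfacet
endsolid part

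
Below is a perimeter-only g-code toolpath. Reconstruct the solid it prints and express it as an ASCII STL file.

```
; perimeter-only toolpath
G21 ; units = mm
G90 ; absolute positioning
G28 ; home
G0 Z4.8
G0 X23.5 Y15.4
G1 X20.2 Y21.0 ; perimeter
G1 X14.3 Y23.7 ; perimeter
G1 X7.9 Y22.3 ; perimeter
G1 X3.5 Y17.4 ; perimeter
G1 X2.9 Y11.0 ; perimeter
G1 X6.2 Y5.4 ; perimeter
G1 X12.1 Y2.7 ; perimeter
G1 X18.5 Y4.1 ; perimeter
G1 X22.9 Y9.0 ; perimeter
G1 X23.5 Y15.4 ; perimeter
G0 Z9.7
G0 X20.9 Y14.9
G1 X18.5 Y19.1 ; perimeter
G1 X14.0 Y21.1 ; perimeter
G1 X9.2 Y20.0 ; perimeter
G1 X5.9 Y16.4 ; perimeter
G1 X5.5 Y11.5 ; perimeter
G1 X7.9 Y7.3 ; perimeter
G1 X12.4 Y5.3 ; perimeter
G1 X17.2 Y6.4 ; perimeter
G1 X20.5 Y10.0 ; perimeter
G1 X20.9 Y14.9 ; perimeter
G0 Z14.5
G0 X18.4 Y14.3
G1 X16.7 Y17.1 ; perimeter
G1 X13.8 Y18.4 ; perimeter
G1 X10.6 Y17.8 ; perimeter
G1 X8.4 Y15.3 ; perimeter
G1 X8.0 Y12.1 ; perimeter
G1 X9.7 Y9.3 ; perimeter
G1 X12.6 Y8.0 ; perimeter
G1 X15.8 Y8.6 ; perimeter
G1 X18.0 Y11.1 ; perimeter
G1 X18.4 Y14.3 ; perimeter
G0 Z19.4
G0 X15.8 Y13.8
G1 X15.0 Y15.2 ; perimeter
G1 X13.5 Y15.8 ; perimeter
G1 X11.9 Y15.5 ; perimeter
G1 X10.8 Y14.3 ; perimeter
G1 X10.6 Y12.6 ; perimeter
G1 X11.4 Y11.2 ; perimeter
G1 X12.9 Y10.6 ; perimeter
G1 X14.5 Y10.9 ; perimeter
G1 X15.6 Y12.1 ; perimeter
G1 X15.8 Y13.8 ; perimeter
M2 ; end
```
solid part
  facet normal 0.0000 0.0000 -1.0000
    outer loop
      vertex 14.6 26.3 0.0
      vertex 22.0 23.0 0.0
      vertex 26.1 16.0 0.0
    endloop
  endfacet
  facet normal 0.0000 0.0000 -1.0000
    outer loop
      vertex 6.6 24.6 0.0
      vertex 14.6 26.3 0.0
      vertex 26.1 16.0 0.0
    endloop
  endfacet
  facet normal 0.0000 0.0000 -1.0000
    outer loop
      vertex 1.1 18.5 0.0
      vertex 6.6 24.6 0.0
      vertex 26.1 16.0 0.0
    endloop
  endfacet
  facet normal 0.0000 0.0000 -1.0000
    outer loop
      vertex 0.3 10.4 0.0
      vertex 1.1 18.5 0.0
      vertex 26.1 16.0 0.0
    endloop
  endfacet
  facet normal 0.0000 0.0000 -1.0000
    outer loop
      vertex 4.4 3.4 0.0
      vertex 0.3 10.4 0.0
      vertex 26.1 16.0 0.0
    endloop
  endfacet
  facet normal 0.0000 0.0000 -1.0000
    outer loop
      vertex 11.8 0.1 0.0
      vertex 4.4 3.4 0.0
      vertex 26.1 16.0 0.0
    endloop
  endfacet
  facet normal 0.0000 0.0000 -1.0000
    outer loop
      vertex 19.8 1.8 0.0
      vertex 11.8 0.1 0.0
      vertex 26.1 16.0 0.0
    endloop
  endfacet
  facet normal 0.0000 0.0000 -1.0000
    outer loop
      vertex 25.3 7.9 0.0
      vertex 19.8 1.8 0.0
      vertex 26.1 16.0 0.0
    endloop
  endfacet
  facet normal 0.7661 0.4487 0.4603
    outer loop
      vertex 26.1 16.0 0.0
      vertex 22.0 23.0 0.0
      vertex 13.2 13.2 24.2
    endloop
  endfacet
  facet normal 0.3617 0.8110 0.4599
    outer loop
      vertex 22.0 23.0 0.0
      vertex 14.6 26.3 0.0
      vertex 13.2 13.2 24.2
    endloop
  endfacet
  facet normal -0.1846 0.8687 0.4596
    outer loop
      vertex 14.6 26.3 0.0
      vertex 6.6 24.6 0.0
      vertex 13.2 13.2 24.2
    endloop
  endfacet
  facet normal -0.6595 0.5946 0.4600
    outer loop
      vertex 6.6 24.6 0.0
      vertex 1.1 18.5 0.0
      vertex 13.2 13.2 24.2
    endloop
  endfacet
  facet normal -0.8832 0.0872 0.4607
    outer loop
      vertex 1.1 18.5 0.0
      vertex 0.3 10.4 0.0
      vertex 13.2 13.2 24.2
    endloop
  endfacet
  facet normal -0.7661 -0.4487 0.4603
    outer loop
      vertex 0.3 10.4 0.0
      vertex 4.4 3.4 0.0
      vertex 13.2 13.2 24.2
    endloop
  endfacet
  facet normal -0.3617 -0.8110 0.4599
    outer loop
      vertex 4.4 3.4 0.0
      vertex 11.8 0.1 0.0
      vertex 13.2 13.2 24.2
    endloop
  endfacet
  facet normal 0.1846 -0.8687 0.4596
    outer loop
      vertex 11.8 0.1 0.0
      vertex 19.8 1.8 0.0
      vertex 13.2 13.2 24.2
    endloop
  endfacet
  facet normal 0.6595 -0.5946 0.4600
    outer loop
      vertex 19.8 1.8 0.0
      vertex 25.3 7.9 0.0
      vertex 13.2 13.2 24.2
    endloop
  endfacet
  facet normal 0.8832 -0.0872 0.4607
    outer loop
      vertex 25.3 7.9 0.0
      vertex 26.1 16.0 0.0
      vertex 13.2 13.2 24.2
    endloop
  endfacet
endsolid part

The G0 Z moves step by Δz≈4.8 mm. The G1 loops shrink linearly with z, so the solid tapers from its base footprint up to z≈24.2. Closing with a flat bottom cap and the tapered top and triangulating gives 18 facets — a regular 10-sided pyramid, base circumscribed radius ≈ 13.2 mm, apex at z ≈ 24.2 mm.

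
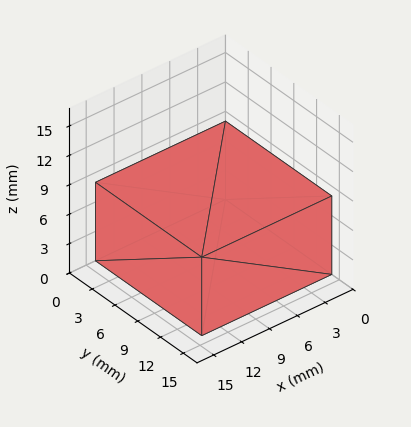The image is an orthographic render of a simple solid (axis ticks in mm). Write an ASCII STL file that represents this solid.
Reading the render: the shape is a rectangular box, roughly 14 × 14 mm footprint and 8 mm tall (dimensions read to the nearest mm from the axis ticks). For the STL, each face is triangulated and given an outward normal.

solid part
  facet normal 0.0000 0.0000 -1.0000
    outer loop
      vertex 14.000 14.000 0.000
      vertex 14.000 0.000 0.000
      vertex 0.000 0.000 0.000
    endloop
  endfacet
  facet normal 0.0000 0.0000 -1.0000
    outer loop
      vertex 0.000 14.000 0.000
      vertex 14.000 14.000 0.000
      vertex 0.000 0.000 0.000
    endloop
  endfacet
  facet normal 0.0000 0.0000 1.0000
    outer loop
      vertex 0.000 0.000 8.000
      vertex 14.000 0.000 8.000
      vertex 14.000 14.000 8.000
    endloop
  endfacet
  facet normal 0.0000 0.0000 1.0000
    outer loop
      vertex 0.000 0.000 8.000
      vertex 14.000 14.000 8.000
      vertex 0.000 14.000 8.000
    endloop
  endfacet
  facet normal 0.0000 -1.0000 0.0000
    outer loop
      vertex 0.000 0.000 0.000
      vertex 14.000 0.000 0.000
      vertex 14.000 0.000 8.000
    endloop
  endfacet
  facet normal 0.0000 -1.0000 0.0000
    outer loop
      vertex 0.000 0.000 0.000
      vertex 14.000 0.000 8.000
      vertex 0.000 0.000 8.000
    endloop
  endfacet
  facet normal 0.0000 1.0000 0.0000
    outer loop
      vertex 14.000 14.000 8.000
      vertex 14.000 14.000 0.000
      vertex 0.000 14.000 0.000
    endloop
  endfacet
  facet normal 0.0000 1.0000 0.0000
    outer loop
      vertex 0.000 14.000 8.000
      vertex 14.000 14.000 8.000
      vertex 0.000 14.000 0.000
    endloop
  endfacet
  facet normal -1.0000 0.0000 0.0000
    outer loop
      vertex 0.000 14.000 8.000
      vertex 0.000 14.000 0.000
      vertex 0.000 0.000 0.000
    endloop
  endfacet
  facet normal -1.0000 0.0000 0.0000
    outer loop
      vertex 0.000 0.000 8.000
      vertex 0.000 14.000 8.000
      vertex 0.000 0.000 0.000
    endloop
  endfacet
  facet normal 1.0000 0.0000 0.0000
    outer loop
      vertex 14.000 0.000 0.000
      vertex 14.000 14.000 0.000
      vertex 14.000 14.000 8.000
    endloop
  endfacet
  facet normal 1.0000 0.0000 0.0000
    outer loop
      vertex 14.000 0.000 0.000
      vertex 14.000 14.000 8.000
      vertex 14.000 0.000 8.000
    endloop
  endfacet
endsolid part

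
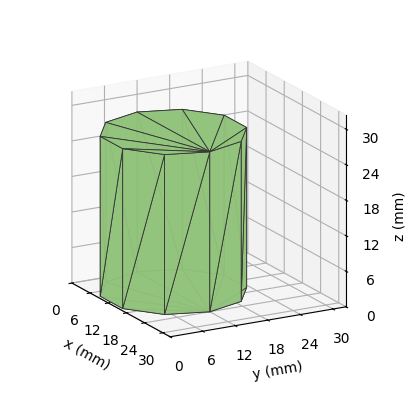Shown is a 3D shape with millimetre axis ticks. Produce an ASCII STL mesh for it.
Reading the render: the shape is a regular 10-sided prism (a cylinder approximated with 10 flat sides), circumscribed radius ≈ 12 mm, height ≈ 27 mm (dimensions read to the nearest mm from the axis ticks). For the STL, each face is triangulated and given an outward normal.

solid part
  facet normal 0.0000 0.0000 -1.0000
    outer loop
      vertex 15.708 23.413 0.000
      vertex 21.708 19.053 0.000
      vertex 24.000 12.000 0.000
    endloop
  endfacet
  facet normal 0.0000 0.0000 -1.0000
    outer loop
      vertex 8.292 23.413 0.000
      vertex 15.708 23.413 0.000
      vertex 24.000 12.000 0.000
    endloop
  endfacet
  facet normal 0.0000 0.0000 -1.0000
    outer loop
      vertex 2.292 19.053 0.000
      vertex 8.292 23.413 0.000
      vertex 24.000 12.000 0.000
    endloop
  endfacet
  facet normal 0.0000 0.0000 -1.0000
    outer loop
      vertex 0.000 12.000 0.000
      vertex 2.292 19.053 0.000
      vertex 24.000 12.000 0.000
    endloop
  endfacet
  facet normal 0.0000 0.0000 -1.0000
    outer loop
      vertex 2.292 4.947 0.000
      vertex 0.000 12.000 0.000
      vertex 24.000 12.000 0.000
    endloop
  endfacet
  facet normal 0.0000 0.0000 -1.0000
    outer loop
      vertex 8.292 0.587 0.000
      vertex 2.292 4.947 0.000
      vertex 24.000 12.000 0.000
    endloop
  endfacet
  facet normal 0.0000 0.0000 -1.0000
    outer loop
      vertex 15.708 0.587 0.000
      vertex 8.292 0.587 0.000
      vertex 24.000 12.000 0.000
    endloop
  endfacet
  facet normal 0.0000 0.0000 -1.0000
    outer loop
      vertex 21.708 4.947 0.000
      vertex 15.708 0.587 0.000
      vertex 24.000 12.000 0.000
    endloop
  endfacet
  facet normal 0.0000 0.0000 1.0000
    outer loop
      vertex 24.000 12.000 27.000
      vertex 21.708 19.053 27.000
      vertex 15.708 23.413 27.000
    endloop
  endfacet
  facet normal 0.0000 0.0000 1.0000
    outer loop
      vertex 24.000 12.000 27.000
      vertex 15.708 23.413 27.000
      vertex 8.292 23.413 27.000
    endloop
  endfacet
  facet normal 0.0000 0.0000 1.0000
    outer loop
      vertex 24.000 12.000 27.000
      vertex 8.292 23.413 27.000
      vertex 2.292 19.053 27.000
    endloop
  endfacet
  facet normal 0.0000 0.0000 1.0000
    outer loop
      vertex 24.000 12.000 27.000
      vertex 2.292 19.053 27.000
      vertex 0.000 12.000 27.000
    endloop
  endfacet
  facet normal 0.0000 0.0000 1.0000
    outer loop
      vertex 24.000 12.000 27.000
      vertex 0.000 12.000 27.000
      vertex 2.292 4.947 27.000
    endloop
  endfacet
  facet normal 0.0000 0.0000 1.0000
    outer loop
      vertex 24.000 12.000 27.000
      vertex 2.292 4.947 27.000
      vertex 8.292 0.587 27.000
    endloop
  endfacet
  facet normal 0.0000 0.0000 1.0000
    outer loop
      vertex 24.000 12.000 27.000
      vertex 8.292 0.587 27.000
      vertex 15.708 0.587 27.000
    endloop
  endfacet
  facet normal 0.0000 0.0000 1.0000
    outer loop
      vertex 24.000 12.000 27.000
      vertex 15.708 0.587 27.000
      vertex 21.708 4.947 27.000
    endloop
  endfacet
  facet normal 0.9510 0.3091 0.0000
    outer loop
      vertex 24.000 12.000 0.000
      vertex 21.708 19.053 0.000
      vertex 21.708 19.053 27.000
    endloop
  endfacet
  facet normal 0.9510 0.3091 0.0000
    outer loop
      vertex 24.000 12.000 0.000
      vertex 21.708 19.053 27.000
      vertex 24.000 12.000 27.000
    endloop
  endfacet
  facet normal 0.5879 0.8090 0.0000
    outer loop
      vertex 21.708 19.053 0.000
      vertex 15.708 23.413 0.000
      vertex 15.708 23.413 27.000
    endloop
  endfacet
  facet normal 0.5879 0.8090 0.0000
    outer loop
      vertex 21.708 19.053 0.000
      vertex 15.708 23.413 27.000
      vertex 21.708 19.053 27.000
    endloop
  endfacet
  facet normal 0.0000 1.0000 0.0000
    outer loop
      vertex 15.708 23.413 0.000
      vertex 8.292 23.413 0.000
      vertex 8.292 23.413 27.000
    endloop
  endfacet
  facet normal 0.0000 1.0000 0.0000
    outer loop
      vertex 15.708 23.413 0.000
      vertex 8.292 23.413 27.000
      vertex 15.708 23.413 27.000
    endloop
  endfacet
  facet normal -0.5879 0.8090 0.0000
    outer loop
      vertex 8.292 23.413 0.000
      vertex 2.292 19.053 0.000
      vertex 2.292 19.053 27.000
    endloop
  endfacet
  facet normal -0.5879 0.8090 0.0000
    outer loop
      vertex 8.292 23.413 0.000
      vertex 2.292 19.053 27.000
      vertex 8.292 23.413 27.000
    endloop
  endfacet
  facet normal -0.9510 0.3091 0.0000
    outer loop
      vertex 2.292 19.053 0.000
      vertex 0.000 12.000 0.000
      vertex 0.000 12.000 27.000
    endloop
  endfacet
  facet normal -0.9510 0.3091 0.0000
    outer loop
      vertex 2.292 19.053 0.000
      vertex 0.000 12.000 27.000
      vertex 2.292 19.053 27.000
    endloop
  endfacet
  facet normal -0.9510 -0.3091 0.0000
    outer loop
      vertex 0.000 12.000 0.000
      vertex 2.292 4.947 0.000
      vertex 2.292 4.947 27.000
    endloop
  endfacet
  facet normal -0.9510 -0.3091 0.0000
    outer loop
      vertex 0.000 12.000 0.000
      vertex 2.292 4.947 27.000
      vertex 0.000 12.000 27.000
    endloop
  endfacet
  facet normal -0.5879 -0.8090 0.0000
    outer loop
      vertex 2.292 4.947 0.000
      vertex 8.292 0.587 0.000
      vertex 8.292 0.587 27.000
    endloop
  endfacet
  facet normal -0.5879 -0.8090 0.0000
    outer loop
      vertex 2.292 4.947 0.000
      vertex 8.292 0.587 27.000
      vertex 2.292 4.947 27.000
    endloop
  endfacet
  facet normal 0.0000 -1.0000 0.0000
    outer loop
      vertex 8.292 0.587 0.000
      vertex 15.708 0.587 0.000
      vertex 15.708 0.587 27.000
    endloop
  endfacet
  facet normal 0.0000 -1.0000 0.0000
    outer loop
      vertex 8.292 0.587 0.000
      vertex 15.708 0.587 27.000
      vertex 8.292 0.587 27.000
    endloop
  endfacet
  facet normal 0.5879 -0.8090 0.0000
    outer loop
      vertex 15.708 0.587 0.000
      vertex 21.708 4.947 0.000
      vertex 21.708 4.947 27.000
    endloop
  endfacet
  facet normal 0.5879 -0.8090 0.0000
    outer loop
      vertex 15.708 0.587 0.000
      vertex 21.708 4.947 27.000
      vertex 15.708 0.587 27.000
    endloop
  endfacet
  facet normal 0.9510 -0.3091 0.0000
    outer loop
      vertex 21.708 4.947 0.000
      vertex 24.000 12.000 0.000
      vertex 24.000 12.000 27.000
    endloop
  endfacet
  facet normal 0.9510 -0.3091 0.0000
    outer loop
      vertex 21.708 4.947 0.000
      vertex 24.000 12.000 27.000
      vertex 21.708 4.947 27.000
    endloop
  endfacet
endsolid part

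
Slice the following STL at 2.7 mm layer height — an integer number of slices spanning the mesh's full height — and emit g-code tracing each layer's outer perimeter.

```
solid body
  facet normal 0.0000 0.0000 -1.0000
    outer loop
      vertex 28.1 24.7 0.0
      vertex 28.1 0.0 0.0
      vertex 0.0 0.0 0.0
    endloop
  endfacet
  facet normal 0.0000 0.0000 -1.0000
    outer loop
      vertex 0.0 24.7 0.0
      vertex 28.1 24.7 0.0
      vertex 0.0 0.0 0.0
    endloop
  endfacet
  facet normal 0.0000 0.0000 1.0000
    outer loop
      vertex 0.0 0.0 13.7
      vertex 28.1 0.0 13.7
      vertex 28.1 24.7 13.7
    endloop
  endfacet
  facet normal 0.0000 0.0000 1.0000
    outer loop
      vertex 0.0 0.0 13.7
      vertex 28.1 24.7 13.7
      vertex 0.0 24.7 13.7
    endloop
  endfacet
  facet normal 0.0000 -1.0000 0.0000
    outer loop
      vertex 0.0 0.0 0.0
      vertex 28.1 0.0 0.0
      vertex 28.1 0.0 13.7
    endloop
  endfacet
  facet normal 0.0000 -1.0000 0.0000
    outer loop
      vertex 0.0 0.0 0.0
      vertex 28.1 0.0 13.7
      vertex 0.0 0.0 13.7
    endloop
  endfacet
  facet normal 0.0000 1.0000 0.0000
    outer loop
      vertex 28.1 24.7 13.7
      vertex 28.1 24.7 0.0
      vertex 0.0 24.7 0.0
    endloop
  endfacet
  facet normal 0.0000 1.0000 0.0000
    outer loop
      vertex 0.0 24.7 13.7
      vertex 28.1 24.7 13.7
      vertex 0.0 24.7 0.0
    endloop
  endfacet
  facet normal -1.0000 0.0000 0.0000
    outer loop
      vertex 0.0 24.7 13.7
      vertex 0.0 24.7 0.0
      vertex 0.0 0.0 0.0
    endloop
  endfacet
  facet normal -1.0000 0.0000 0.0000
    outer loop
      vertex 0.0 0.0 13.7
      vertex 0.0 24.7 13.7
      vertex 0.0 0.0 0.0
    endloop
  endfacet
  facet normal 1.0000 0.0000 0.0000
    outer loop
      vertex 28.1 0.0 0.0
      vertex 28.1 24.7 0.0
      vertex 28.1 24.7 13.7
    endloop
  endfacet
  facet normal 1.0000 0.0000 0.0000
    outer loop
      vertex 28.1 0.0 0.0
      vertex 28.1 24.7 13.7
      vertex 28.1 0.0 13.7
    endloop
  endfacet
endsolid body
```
; perimeter-only toolpath
G21 ; units = mm
G90 ; absolute positioning
G28 ; home
; layer 1
G0 Z2.7
G0 X0.0 Y0.0
G1 X28.1 Y0.0
G1 X28.1 Y24.7
G1 X0.0 Y24.7
G1 X0.0 Y0.0
; layer 2
G0 Z5.5
G0 X0.0 Y0.0
G1 X28.1 Y0.0
G1 X28.1 Y24.7
G1 X0.0 Y24.7
G1 X0.0 Y0.0
; layer 3
G0 Z8.2
G0 X0.0 Y0.0
G1 X28.1 Y0.0
G1 X28.1 Y24.7
G1 X0.0 Y24.7
G1 X0.0 Y0.0
; layer 4
G0 Z11.0
G0 X0.0 Y0.0
G1 X28.1 Y0.0
G1 X28.1 Y24.7
G1 X0.0 Y24.7
G1 X0.0 Y0.0
; layer 5
G0 Z13.7
G0 X0.0 Y0.0
G1 X28.1 Y0.0
G1 X28.1 Y24.7
G1 X0.0 Y24.7
G1 X0.0 Y0.0
M2 ; end

The solid is a rectangular box, roughly 28.1 × 24.7 mm footprint and 13.7 mm tall. Slicing at Δz = 2.7 mm — 5 equal slices spanning the solid's height, so layer i sits at z = i·h/5 — gives 5 non-empty perimeters. Each is a 4-segment closed polygon; G0 lifts to the layer z and rapids to the start vertex, then G1 traces the edges.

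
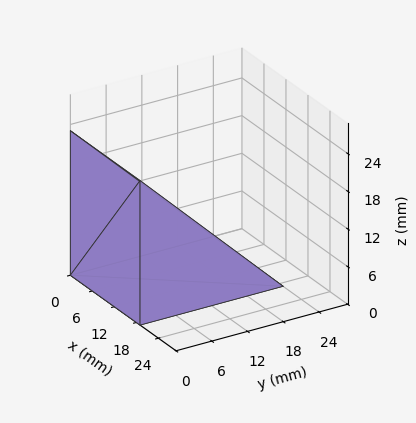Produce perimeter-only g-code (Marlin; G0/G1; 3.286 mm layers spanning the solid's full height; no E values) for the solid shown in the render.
Reading the render: the shape is a wedge (ramp): 19 × 24 mm base, rising to 23 mm along the y=0 edge and sloping linearly to z=0 at y=24 (dimensions read to the nearest mm from the axis ticks). For the g-code, the solid's height is divided into equal slices at the stated Δz and each level perimeter traced with G1 moves after a G0 lift.

; perimeter-only toolpath
G21 ; units = mm
G90 ; absolute positioning
G28 ; home
; layer 1
G0 Z3.286
G0 X0.000 Y0.000
G1 X19.000 Y0.000
G1 X19.000 Y20.571
G1 X0.000 Y20.571
G1 X0.000 Y0.000
; layer 2
G0 Z6.571
G0 X0.000 Y0.000
G1 X19.000 Y0.000
G1 X19.000 Y17.143
G1 X0.000 Y17.143
G1 X0.000 Y0.000
; layer 3
G0 Z9.857
G0 X0.000 Y0.000
G1 X19.000 Y0.000
G1 X19.000 Y13.714
G1 X0.000 Y13.714
G1 X0.000 Y0.000
; layer 4
G0 Z13.143
G0 X0.000 Y0.000
G1 X19.000 Y0.000
G1 X19.000 Y10.286
G1 X0.000 Y10.286
G1 X0.000 Y0.000
; layer 5
G0 Z16.429
G0 X0.000 Y0.000
G1 X19.000 Y0.000
G1 X19.000 Y6.857
G1 X0.000 Y6.857
G1 X0.000 Y0.000
; layer 6
G0 Z19.714
G0 X0.000 Y0.000
G1 X19.000 Y0.000
G1 X19.000 Y3.429
G1 X0.000 Y3.429
G1 X0.000 Y0.000
M2 ; end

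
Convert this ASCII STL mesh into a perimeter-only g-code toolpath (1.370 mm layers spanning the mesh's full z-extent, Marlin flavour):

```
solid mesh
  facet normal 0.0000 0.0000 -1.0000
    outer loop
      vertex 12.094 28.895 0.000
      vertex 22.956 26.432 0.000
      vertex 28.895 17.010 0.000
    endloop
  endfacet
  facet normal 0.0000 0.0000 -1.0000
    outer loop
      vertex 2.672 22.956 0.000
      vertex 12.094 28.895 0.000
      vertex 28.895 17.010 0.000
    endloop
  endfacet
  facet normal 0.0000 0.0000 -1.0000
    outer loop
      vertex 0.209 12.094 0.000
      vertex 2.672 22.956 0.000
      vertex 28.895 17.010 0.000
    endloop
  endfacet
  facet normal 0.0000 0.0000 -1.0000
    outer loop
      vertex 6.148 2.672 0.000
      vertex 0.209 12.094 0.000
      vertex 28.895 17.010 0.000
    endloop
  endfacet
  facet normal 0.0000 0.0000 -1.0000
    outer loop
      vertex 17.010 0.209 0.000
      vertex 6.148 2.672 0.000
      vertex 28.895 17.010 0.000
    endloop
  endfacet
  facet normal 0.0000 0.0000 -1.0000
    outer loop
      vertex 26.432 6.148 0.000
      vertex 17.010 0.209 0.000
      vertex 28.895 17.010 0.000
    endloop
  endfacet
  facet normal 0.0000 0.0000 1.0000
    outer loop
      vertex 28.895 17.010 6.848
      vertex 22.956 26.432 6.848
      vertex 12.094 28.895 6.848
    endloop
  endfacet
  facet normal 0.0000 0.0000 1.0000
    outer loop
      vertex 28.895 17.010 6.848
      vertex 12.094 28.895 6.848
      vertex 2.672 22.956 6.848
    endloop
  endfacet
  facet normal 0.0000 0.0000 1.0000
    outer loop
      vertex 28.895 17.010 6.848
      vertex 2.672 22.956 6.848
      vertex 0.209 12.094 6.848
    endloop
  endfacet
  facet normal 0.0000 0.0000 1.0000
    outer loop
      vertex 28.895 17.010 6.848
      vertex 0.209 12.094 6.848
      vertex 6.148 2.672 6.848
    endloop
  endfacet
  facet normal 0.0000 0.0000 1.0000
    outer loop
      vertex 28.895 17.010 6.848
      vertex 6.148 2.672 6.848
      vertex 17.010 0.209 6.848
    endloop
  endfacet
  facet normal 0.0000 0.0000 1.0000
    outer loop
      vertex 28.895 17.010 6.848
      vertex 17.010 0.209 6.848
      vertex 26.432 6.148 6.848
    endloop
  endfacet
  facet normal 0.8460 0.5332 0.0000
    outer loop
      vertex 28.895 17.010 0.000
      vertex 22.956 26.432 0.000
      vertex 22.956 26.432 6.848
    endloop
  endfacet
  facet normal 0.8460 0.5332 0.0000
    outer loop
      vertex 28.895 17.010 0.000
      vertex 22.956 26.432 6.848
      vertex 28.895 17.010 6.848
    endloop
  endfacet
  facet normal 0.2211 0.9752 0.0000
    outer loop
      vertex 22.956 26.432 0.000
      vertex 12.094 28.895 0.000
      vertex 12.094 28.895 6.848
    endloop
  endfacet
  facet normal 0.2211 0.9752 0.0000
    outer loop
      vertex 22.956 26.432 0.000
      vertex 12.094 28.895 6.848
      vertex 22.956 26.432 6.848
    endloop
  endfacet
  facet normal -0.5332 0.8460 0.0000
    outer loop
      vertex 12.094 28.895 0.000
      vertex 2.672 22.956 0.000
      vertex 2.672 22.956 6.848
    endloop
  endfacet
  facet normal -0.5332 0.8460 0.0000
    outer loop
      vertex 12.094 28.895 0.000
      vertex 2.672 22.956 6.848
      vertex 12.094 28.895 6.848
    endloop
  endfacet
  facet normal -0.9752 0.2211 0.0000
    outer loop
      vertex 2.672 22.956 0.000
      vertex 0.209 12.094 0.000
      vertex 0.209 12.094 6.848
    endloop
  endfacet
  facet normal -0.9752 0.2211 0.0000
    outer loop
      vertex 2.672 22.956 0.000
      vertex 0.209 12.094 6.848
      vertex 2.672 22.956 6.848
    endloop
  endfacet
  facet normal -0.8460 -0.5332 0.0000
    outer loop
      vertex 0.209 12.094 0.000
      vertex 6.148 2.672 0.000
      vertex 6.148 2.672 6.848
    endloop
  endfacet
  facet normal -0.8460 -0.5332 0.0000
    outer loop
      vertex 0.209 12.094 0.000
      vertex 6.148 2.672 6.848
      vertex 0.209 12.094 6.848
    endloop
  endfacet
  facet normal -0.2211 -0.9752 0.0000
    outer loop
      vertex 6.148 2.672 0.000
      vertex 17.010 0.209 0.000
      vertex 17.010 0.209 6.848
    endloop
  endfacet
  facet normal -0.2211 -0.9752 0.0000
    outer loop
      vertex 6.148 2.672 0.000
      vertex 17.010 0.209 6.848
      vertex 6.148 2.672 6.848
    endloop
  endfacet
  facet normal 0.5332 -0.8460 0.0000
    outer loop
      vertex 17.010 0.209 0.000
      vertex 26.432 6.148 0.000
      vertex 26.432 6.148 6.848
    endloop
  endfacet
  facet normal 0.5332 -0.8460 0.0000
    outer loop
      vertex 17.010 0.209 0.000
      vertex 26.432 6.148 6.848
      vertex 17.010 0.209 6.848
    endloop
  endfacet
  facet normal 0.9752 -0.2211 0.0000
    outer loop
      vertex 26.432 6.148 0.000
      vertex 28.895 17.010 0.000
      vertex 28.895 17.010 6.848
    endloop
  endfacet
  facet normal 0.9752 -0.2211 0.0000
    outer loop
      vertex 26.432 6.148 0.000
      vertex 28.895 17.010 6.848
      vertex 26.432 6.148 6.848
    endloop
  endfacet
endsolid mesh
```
; perimeter-only toolpath
G21 ; units = mm
G90 ; absolute positioning
G28 ; home
; layer 1
G0 Z1.370
G0 X28.895 Y17.010
G1 X22.956 Y26.432
G1 X12.094 Y28.895
G1 X2.672 Y22.956
G1 X0.209 Y12.094
G1 X6.148 Y2.672
G1 X17.010 Y0.209
G1 X26.432 Y6.148
G1 X28.895 Y17.010
; layer 2
G0 Z2.739
G0 X28.895 Y17.010
G1 X22.956 Y26.432
G1 X12.094 Y28.895
G1 X2.672 Y22.956
G1 X0.209 Y12.094
G1 X6.148 Y2.672
G1 X17.010 Y0.209
G1 X26.432 Y6.148
G1 X28.895 Y17.010
; layer 3
G0 Z4.109
G0 X28.895 Y17.010
G1 X22.956 Y26.432
G1 X12.094 Y28.895
G1 X2.672 Y22.956
G1 X0.209 Y12.094
G1 X6.148 Y2.672
G1 X17.010 Y0.209
G1 X26.432 Y6.148
G1 X28.895 Y17.010
; layer 4
G0 Z5.478
G0 X28.895 Y17.010
G1 X22.956 Y26.432
G1 X12.094 Y28.895
G1 X2.672 Y22.956
G1 X0.209 Y12.094
G1 X6.148 Y2.672
G1 X17.010 Y0.209
G1 X26.432 Y6.148
G1 X28.895 Y17.010
; layer 5
G0 Z6.848
G0 X28.895 Y17.010
G1 X22.956 Y26.432
G1 X12.094 Y28.895
G1 X2.672 Y22.956
G1 X0.209 Y12.094
G1 X6.148 Y2.672
G1 X17.010 Y0.209
G1 X26.432 Y6.148
G1 X28.895 Y17.010
M2 ; end

The solid is a regular 8-sided prism (a cylinder approximated with 8 flat sides), circumscribed radius ≈ 14.6 mm, height ≈ 6.85 mm. Slicing at Δz = 1.370 mm — 5 equal slices spanning the solid's height, so layer i sits at z = i·h/5 — gives 5 non-empty perimeters. Each is a 8-segment closed polygon; G0 lifts to the layer z and rapids to the start vertex, then G1 traces the edges.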